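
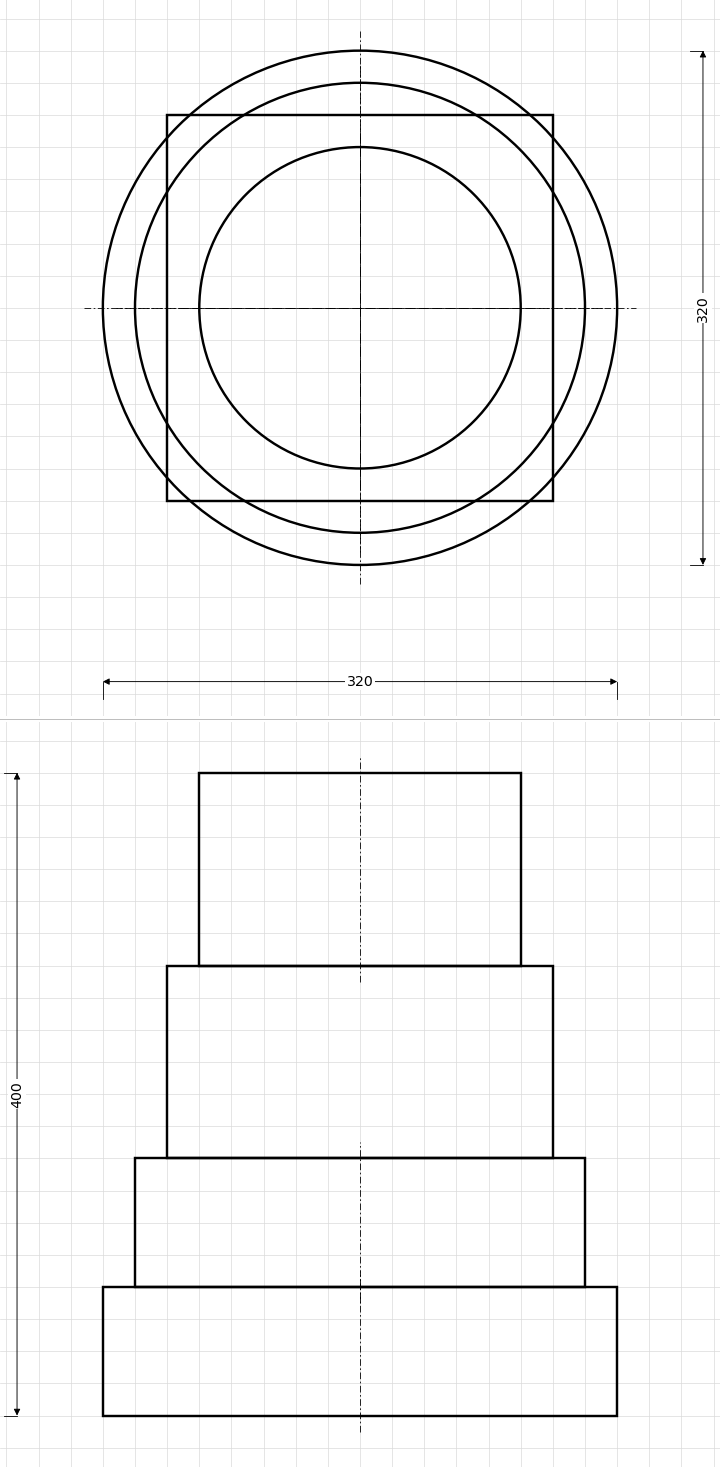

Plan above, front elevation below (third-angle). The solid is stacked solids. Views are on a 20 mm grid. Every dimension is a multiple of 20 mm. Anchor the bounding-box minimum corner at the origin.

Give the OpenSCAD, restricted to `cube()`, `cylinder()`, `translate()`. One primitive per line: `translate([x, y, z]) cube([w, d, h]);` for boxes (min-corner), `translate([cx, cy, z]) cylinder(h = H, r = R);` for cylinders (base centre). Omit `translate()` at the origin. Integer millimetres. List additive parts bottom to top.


translate([160, 160, 0]) cylinder(h = 80, r = 160);
translate([160, 160, 80]) cylinder(h = 80, r = 140);
translate([40, 40, 160]) cube([240, 240, 120]);
translate([160, 160, 280]) cylinder(h = 120, r = 100);


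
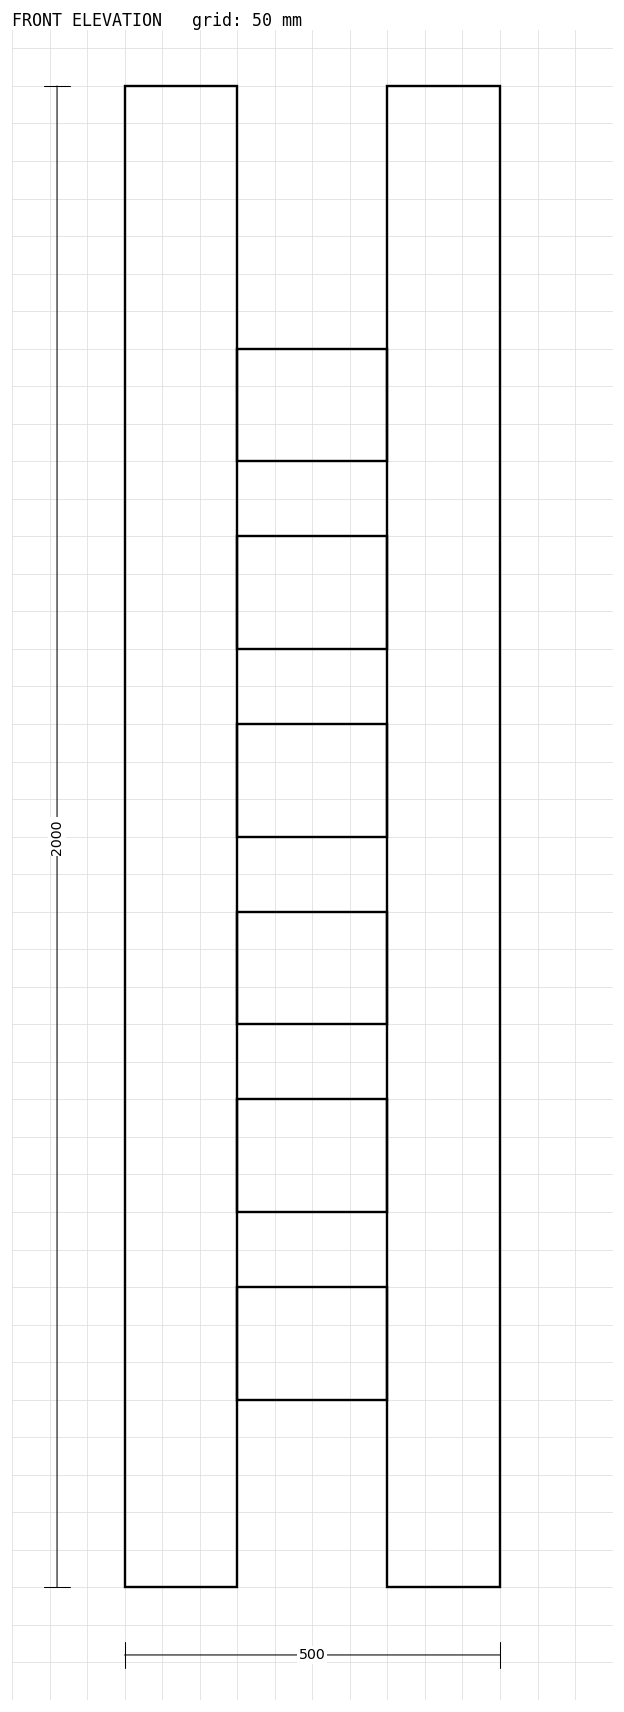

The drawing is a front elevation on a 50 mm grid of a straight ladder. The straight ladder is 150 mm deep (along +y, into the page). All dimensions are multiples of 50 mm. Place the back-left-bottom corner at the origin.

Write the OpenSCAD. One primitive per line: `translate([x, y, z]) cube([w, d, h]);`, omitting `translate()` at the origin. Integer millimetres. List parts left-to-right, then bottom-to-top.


cube([150, 150, 2000]);
translate([150, 0, 250]) cube([200, 150, 150]);
translate([150, 0, 500]) cube([200, 150, 150]);
translate([150, 0, 750]) cube([200, 150, 150]);
translate([150, 0, 1000]) cube([200, 150, 150]);
translate([150, 0, 1250]) cube([200, 150, 150]);
translate([150, 0, 1500]) cube([200, 150, 150]);
translate([350, 0, 0]) cube([150, 150, 2000]);


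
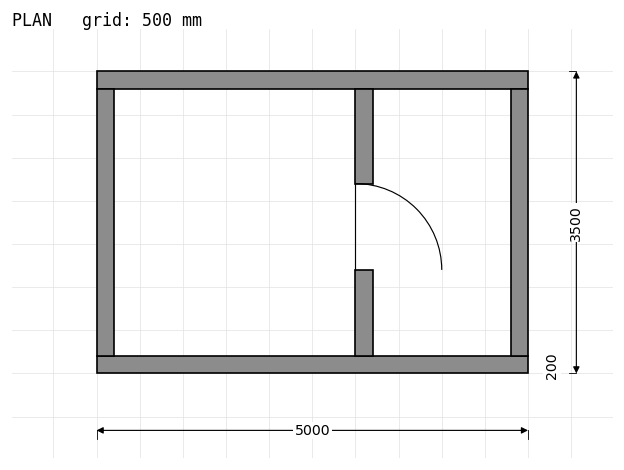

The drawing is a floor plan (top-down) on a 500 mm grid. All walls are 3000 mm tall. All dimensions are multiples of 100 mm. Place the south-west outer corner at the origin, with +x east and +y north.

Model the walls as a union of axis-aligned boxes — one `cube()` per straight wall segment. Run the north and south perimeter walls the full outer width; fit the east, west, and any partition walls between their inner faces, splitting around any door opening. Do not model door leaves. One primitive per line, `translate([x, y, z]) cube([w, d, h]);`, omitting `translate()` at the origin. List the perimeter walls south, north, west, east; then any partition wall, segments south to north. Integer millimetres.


cube([5000, 200, 3000]);
translate([0, 3300, 0]) cube([5000, 200, 3000]);
translate([0, 200, 0]) cube([200, 3100, 3000]);
translate([4800, 200, 0]) cube([200, 3100, 3000]);
translate([3000, 200, 0]) cube([200, 1000, 3000]);
translate([3000, 2200, 0]) cube([200, 1100, 3000]);


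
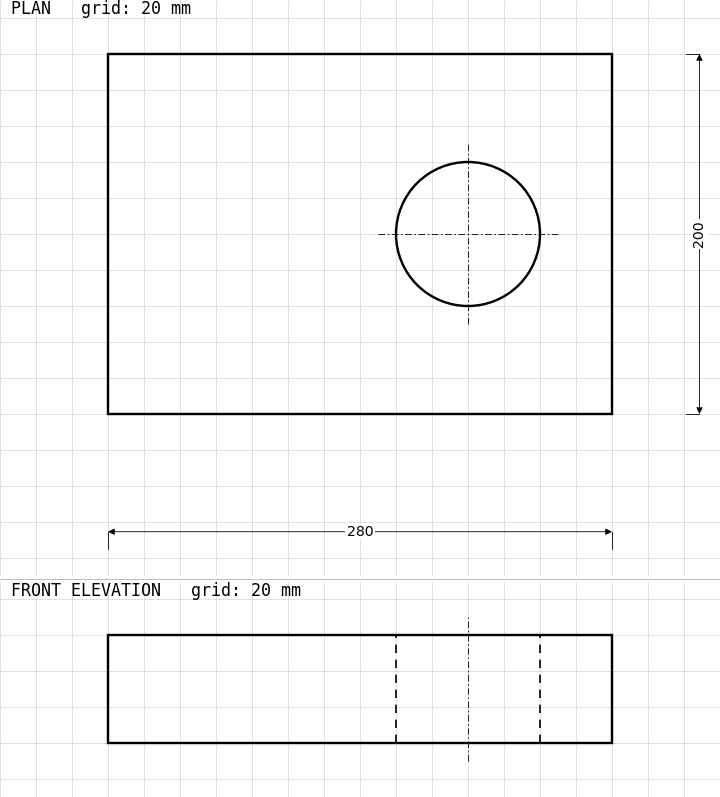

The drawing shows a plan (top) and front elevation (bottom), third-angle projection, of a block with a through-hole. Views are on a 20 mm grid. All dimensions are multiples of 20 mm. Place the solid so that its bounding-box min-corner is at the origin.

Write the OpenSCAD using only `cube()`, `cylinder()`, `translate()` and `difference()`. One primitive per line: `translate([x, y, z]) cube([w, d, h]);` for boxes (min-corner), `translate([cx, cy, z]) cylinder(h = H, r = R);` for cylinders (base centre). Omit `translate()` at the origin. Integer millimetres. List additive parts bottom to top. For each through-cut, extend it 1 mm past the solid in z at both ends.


difference() {
  cube([280, 200, 60]);
  translate([200, 100, -1]) cylinder(h = 62, r = 40);
}


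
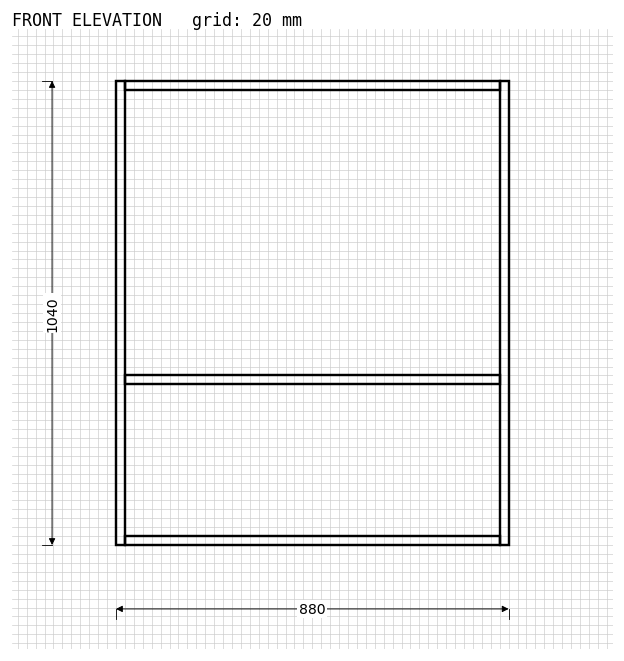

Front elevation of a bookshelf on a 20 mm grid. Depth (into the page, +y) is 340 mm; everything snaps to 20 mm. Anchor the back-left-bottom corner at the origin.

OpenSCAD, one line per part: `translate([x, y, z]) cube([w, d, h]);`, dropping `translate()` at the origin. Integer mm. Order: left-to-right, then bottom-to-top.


cube([20, 340, 1040]);
translate([20, 0, 0]) cube([840, 340, 20]);
translate([20, 0, 360]) cube([840, 340, 20]);
translate([20, 0, 1020]) cube([840, 340, 20]);
translate([860, 0, 0]) cube([20, 340, 1040]);


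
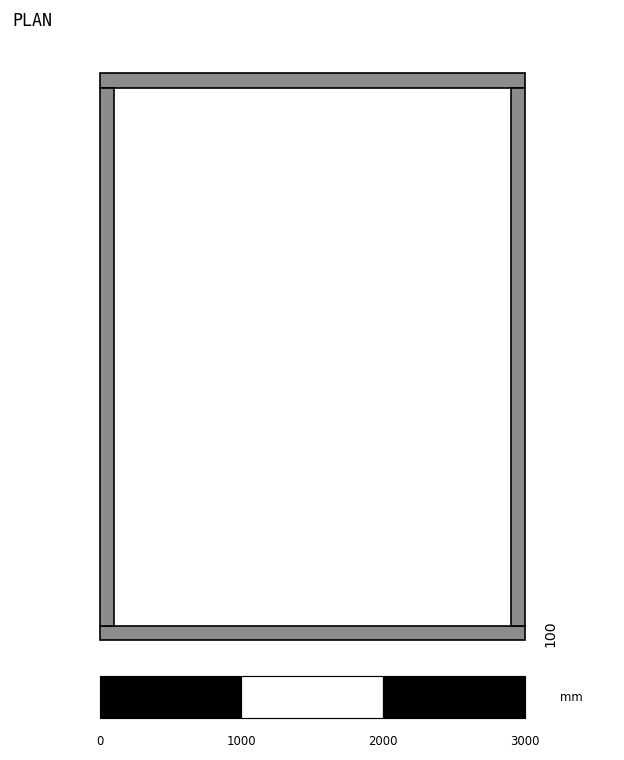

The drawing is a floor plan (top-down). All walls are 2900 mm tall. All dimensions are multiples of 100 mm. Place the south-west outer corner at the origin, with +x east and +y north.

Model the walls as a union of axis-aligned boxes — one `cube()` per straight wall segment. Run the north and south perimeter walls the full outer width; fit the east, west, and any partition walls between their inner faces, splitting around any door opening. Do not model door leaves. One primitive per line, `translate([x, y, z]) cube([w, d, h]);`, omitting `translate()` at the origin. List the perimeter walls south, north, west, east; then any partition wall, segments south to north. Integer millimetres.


cube([3000, 100, 2900]);
translate([0, 3900, 0]) cube([3000, 100, 2900]);
translate([0, 100, 0]) cube([100, 3800, 2900]);
translate([2900, 100, 0]) cube([100, 3800, 2900]);


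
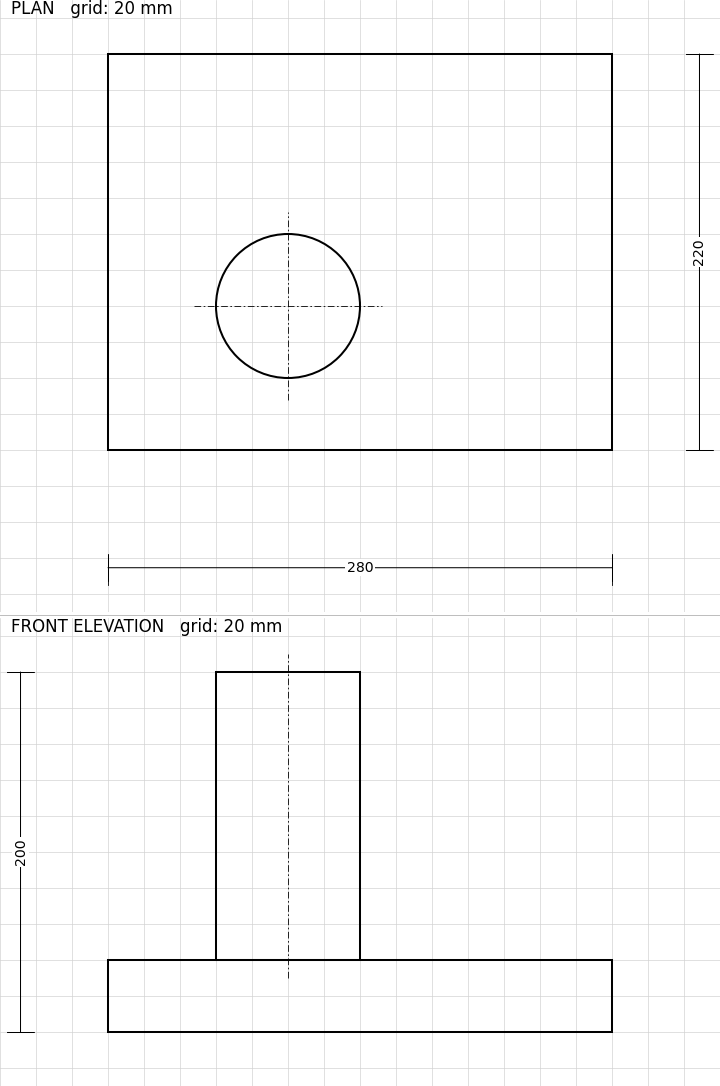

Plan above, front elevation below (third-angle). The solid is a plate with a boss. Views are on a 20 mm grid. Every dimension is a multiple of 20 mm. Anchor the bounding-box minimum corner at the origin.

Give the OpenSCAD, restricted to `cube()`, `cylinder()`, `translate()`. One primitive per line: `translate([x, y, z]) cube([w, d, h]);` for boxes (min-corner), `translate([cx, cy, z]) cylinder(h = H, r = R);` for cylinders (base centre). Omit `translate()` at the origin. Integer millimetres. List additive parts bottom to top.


cube([280, 220, 40]);
translate([100, 80, 40]) cylinder(h = 160, r = 40);


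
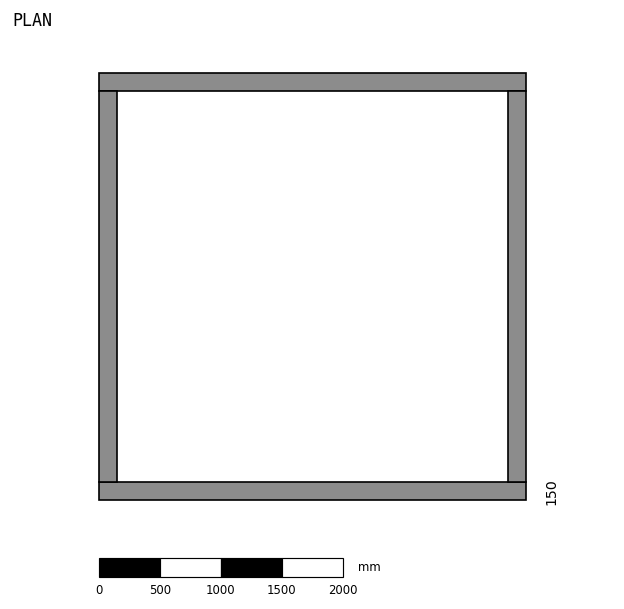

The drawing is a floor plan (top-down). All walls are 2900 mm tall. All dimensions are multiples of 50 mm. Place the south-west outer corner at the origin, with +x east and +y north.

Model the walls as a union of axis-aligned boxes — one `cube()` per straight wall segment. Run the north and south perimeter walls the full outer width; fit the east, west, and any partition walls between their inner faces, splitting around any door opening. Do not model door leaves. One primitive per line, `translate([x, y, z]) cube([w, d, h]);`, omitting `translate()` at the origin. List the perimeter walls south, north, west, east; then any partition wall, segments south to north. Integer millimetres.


cube([3500, 150, 2900]);
translate([0, 3350, 0]) cube([3500, 150, 2900]);
translate([0, 150, 0]) cube([150, 3200, 2900]);
translate([3350, 150, 0]) cube([150, 3200, 2900]);


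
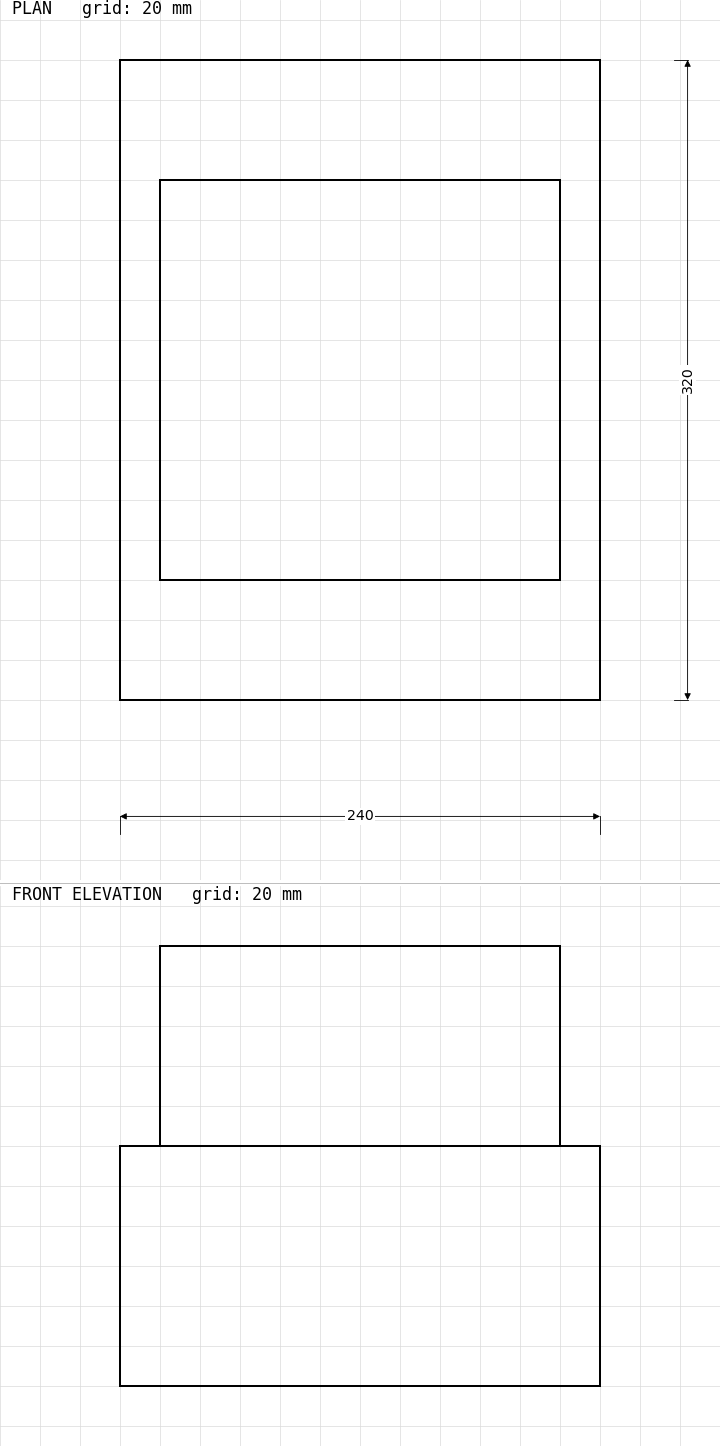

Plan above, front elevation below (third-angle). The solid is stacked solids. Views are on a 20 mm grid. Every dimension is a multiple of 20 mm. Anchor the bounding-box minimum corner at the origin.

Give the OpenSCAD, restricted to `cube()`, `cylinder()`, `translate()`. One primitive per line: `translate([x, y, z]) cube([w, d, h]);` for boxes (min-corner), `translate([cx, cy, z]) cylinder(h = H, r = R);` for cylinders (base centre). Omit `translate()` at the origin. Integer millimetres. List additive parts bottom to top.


cube([240, 320, 120]);
translate([20, 60, 120]) cube([200, 200, 100]);


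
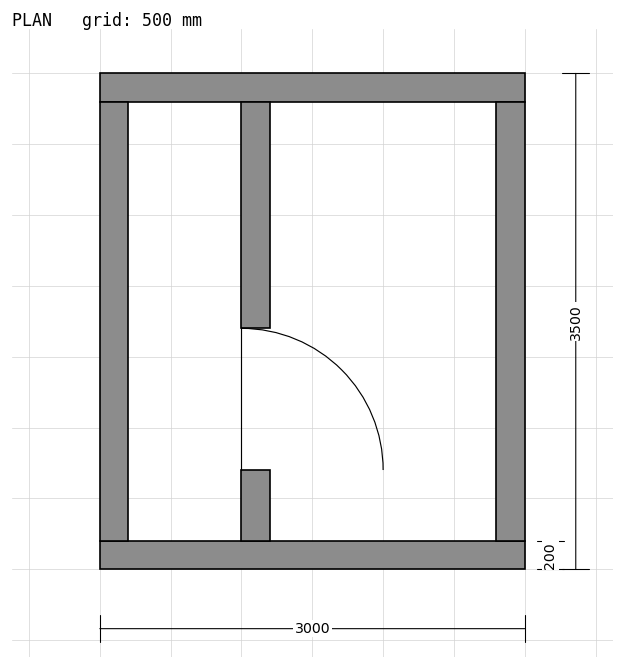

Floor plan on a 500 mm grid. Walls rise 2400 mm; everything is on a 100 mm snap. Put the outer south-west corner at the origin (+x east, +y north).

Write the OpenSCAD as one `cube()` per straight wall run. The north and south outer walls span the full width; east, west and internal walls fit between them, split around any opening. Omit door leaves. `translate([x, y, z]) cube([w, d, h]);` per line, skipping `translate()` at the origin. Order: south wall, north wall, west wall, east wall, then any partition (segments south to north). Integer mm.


cube([3000, 200, 2400]);
translate([0, 3300, 0]) cube([3000, 200, 2400]);
translate([0, 200, 0]) cube([200, 3100, 2400]);
translate([2800, 200, 0]) cube([200, 3100, 2400]);
translate([1000, 200, 0]) cube([200, 500, 2400]);
translate([1000, 1700, 0]) cube([200, 1600, 2400]);


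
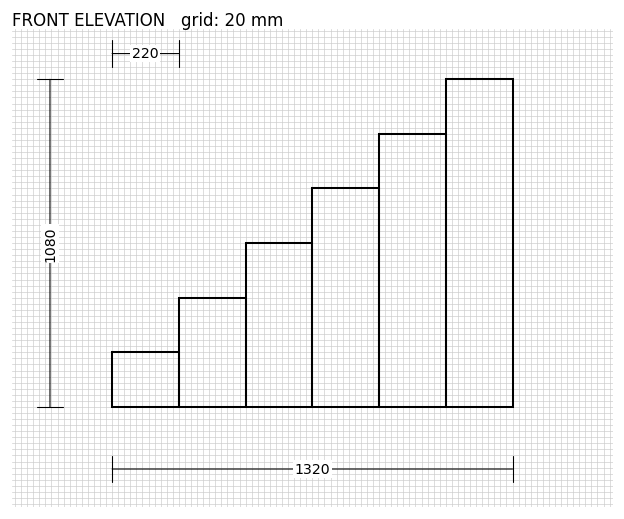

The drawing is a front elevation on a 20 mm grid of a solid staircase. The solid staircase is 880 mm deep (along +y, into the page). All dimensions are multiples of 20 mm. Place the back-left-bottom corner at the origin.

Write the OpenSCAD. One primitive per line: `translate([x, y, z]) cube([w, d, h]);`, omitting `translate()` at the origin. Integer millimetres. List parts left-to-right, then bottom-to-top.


cube([220, 880, 180]);
translate([220, 0, 0]) cube([220, 880, 360]);
translate([440, 0, 0]) cube([220, 880, 540]);
translate([660, 0, 0]) cube([220, 880, 720]);
translate([880, 0, 0]) cube([220, 880, 900]);
translate([1100, 0, 0]) cube([220, 880, 1080]);


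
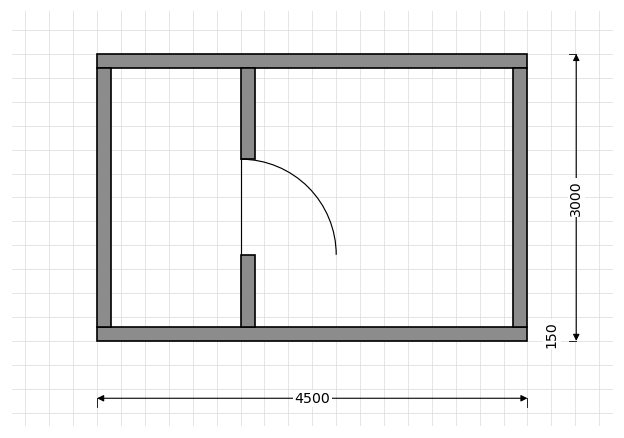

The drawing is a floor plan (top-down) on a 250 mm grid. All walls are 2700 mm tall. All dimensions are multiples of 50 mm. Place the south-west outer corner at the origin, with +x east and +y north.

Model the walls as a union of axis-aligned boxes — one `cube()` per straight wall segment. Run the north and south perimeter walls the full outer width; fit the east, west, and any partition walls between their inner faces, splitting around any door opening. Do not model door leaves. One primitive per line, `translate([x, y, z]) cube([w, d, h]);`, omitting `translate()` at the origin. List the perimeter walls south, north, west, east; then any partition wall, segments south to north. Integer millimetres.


cube([4500, 150, 2700]);
translate([0, 2850, 0]) cube([4500, 150, 2700]);
translate([0, 150, 0]) cube([150, 2700, 2700]);
translate([4350, 150, 0]) cube([150, 2700, 2700]);
translate([1500, 150, 0]) cube([150, 750, 2700]);
translate([1500, 1900, 0]) cube([150, 950, 2700]);


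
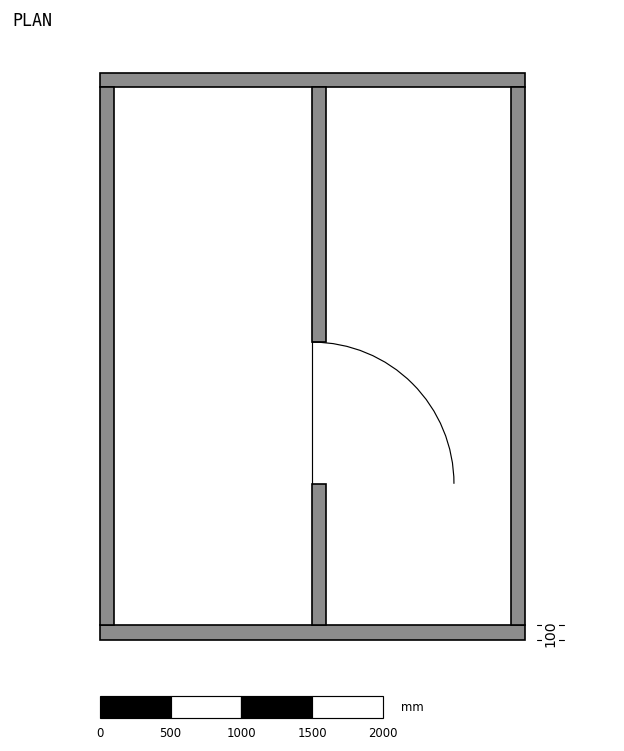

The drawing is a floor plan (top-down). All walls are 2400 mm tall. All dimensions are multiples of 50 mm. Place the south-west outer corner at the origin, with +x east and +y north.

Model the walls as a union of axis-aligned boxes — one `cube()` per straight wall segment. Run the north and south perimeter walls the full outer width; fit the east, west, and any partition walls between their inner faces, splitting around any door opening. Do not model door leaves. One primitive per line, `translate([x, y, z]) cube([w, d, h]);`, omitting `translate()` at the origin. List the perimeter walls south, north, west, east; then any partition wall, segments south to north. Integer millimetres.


cube([3000, 100, 2400]);
translate([0, 3900, 0]) cube([3000, 100, 2400]);
translate([0, 100, 0]) cube([100, 3800, 2400]);
translate([2900, 100, 0]) cube([100, 3800, 2400]);
translate([1500, 100, 0]) cube([100, 1000, 2400]);
translate([1500, 2100, 0]) cube([100, 1800, 2400]);


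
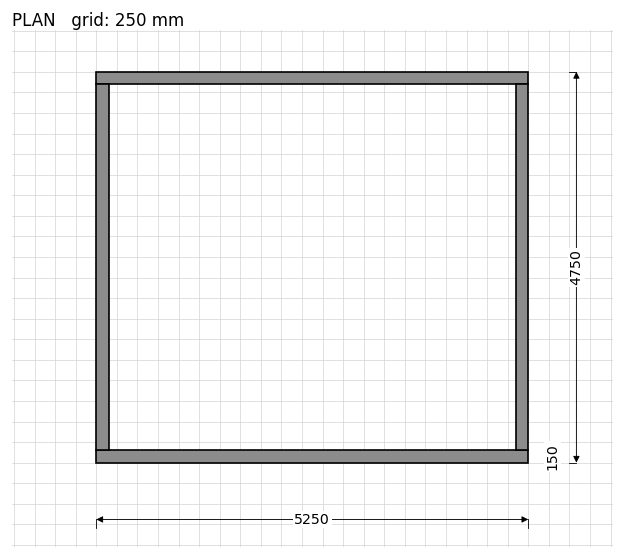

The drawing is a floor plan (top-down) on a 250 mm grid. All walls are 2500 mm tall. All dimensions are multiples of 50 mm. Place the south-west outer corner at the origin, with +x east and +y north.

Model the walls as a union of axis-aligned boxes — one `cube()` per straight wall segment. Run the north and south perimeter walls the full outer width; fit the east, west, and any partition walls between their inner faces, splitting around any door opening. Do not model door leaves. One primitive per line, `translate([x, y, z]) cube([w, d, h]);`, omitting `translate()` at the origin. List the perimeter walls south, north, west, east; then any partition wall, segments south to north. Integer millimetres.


cube([5250, 150, 2500]);
translate([0, 4600, 0]) cube([5250, 150, 2500]);
translate([0, 150, 0]) cube([150, 4450, 2500]);
translate([5100, 150, 0]) cube([150, 4450, 2500]);


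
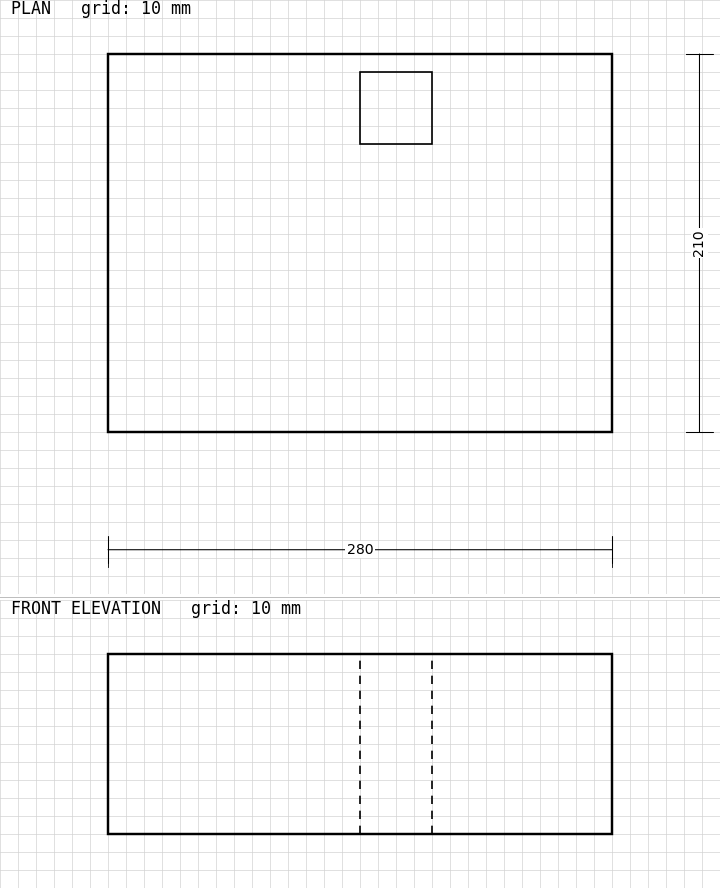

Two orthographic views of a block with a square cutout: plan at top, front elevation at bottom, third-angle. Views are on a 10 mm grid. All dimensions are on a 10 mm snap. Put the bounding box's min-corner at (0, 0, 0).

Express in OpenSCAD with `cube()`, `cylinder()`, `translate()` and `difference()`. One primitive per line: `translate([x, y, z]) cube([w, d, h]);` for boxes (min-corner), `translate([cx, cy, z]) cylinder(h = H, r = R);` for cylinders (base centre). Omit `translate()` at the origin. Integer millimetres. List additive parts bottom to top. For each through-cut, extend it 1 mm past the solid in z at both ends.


difference() {
  cube([280, 210, 100]);
  translate([140, 160, -1]) cube([40, 40, 102]);
}


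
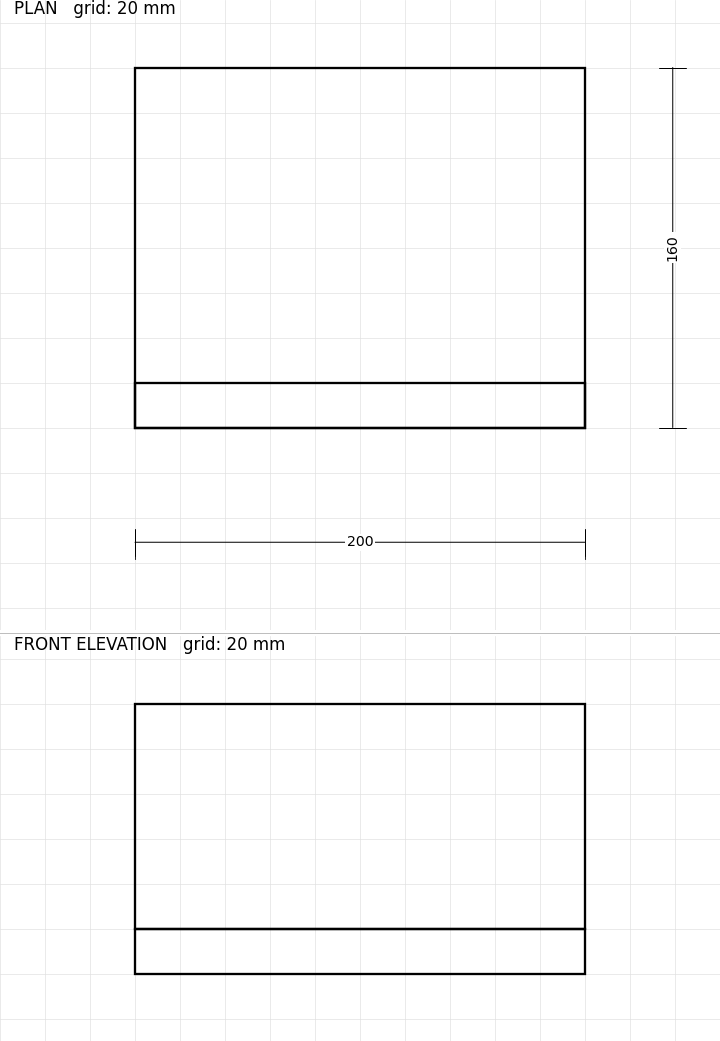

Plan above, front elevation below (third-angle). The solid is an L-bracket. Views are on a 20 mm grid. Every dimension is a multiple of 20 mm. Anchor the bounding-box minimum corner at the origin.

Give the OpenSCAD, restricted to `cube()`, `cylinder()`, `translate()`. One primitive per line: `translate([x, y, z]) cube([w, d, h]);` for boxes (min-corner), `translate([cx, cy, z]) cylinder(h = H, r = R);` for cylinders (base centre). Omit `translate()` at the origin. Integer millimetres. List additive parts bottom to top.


cube([200, 160, 20]);
translate([0, 0, 20]) cube([200, 20, 100]);


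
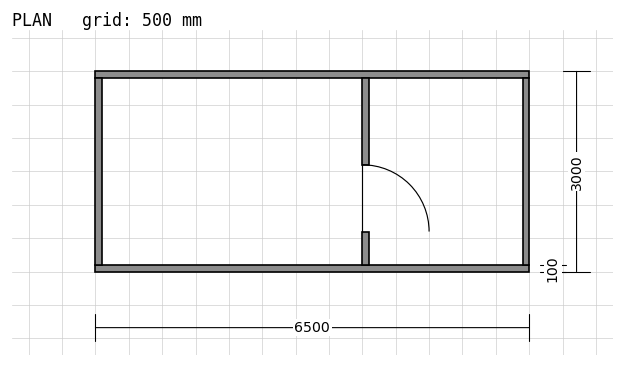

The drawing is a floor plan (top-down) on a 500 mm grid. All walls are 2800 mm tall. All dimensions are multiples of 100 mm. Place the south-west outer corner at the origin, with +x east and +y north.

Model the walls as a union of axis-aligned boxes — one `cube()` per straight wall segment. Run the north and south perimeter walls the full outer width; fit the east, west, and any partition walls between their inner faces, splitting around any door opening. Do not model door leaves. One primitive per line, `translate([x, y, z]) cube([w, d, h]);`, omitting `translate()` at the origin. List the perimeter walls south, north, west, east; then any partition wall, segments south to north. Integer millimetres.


cube([6500, 100, 2800]);
translate([0, 2900, 0]) cube([6500, 100, 2800]);
translate([0, 100, 0]) cube([100, 2800, 2800]);
translate([6400, 100, 0]) cube([100, 2800, 2800]);
translate([4000, 100, 0]) cube([100, 500, 2800]);
translate([4000, 1600, 0]) cube([100, 1300, 2800]);


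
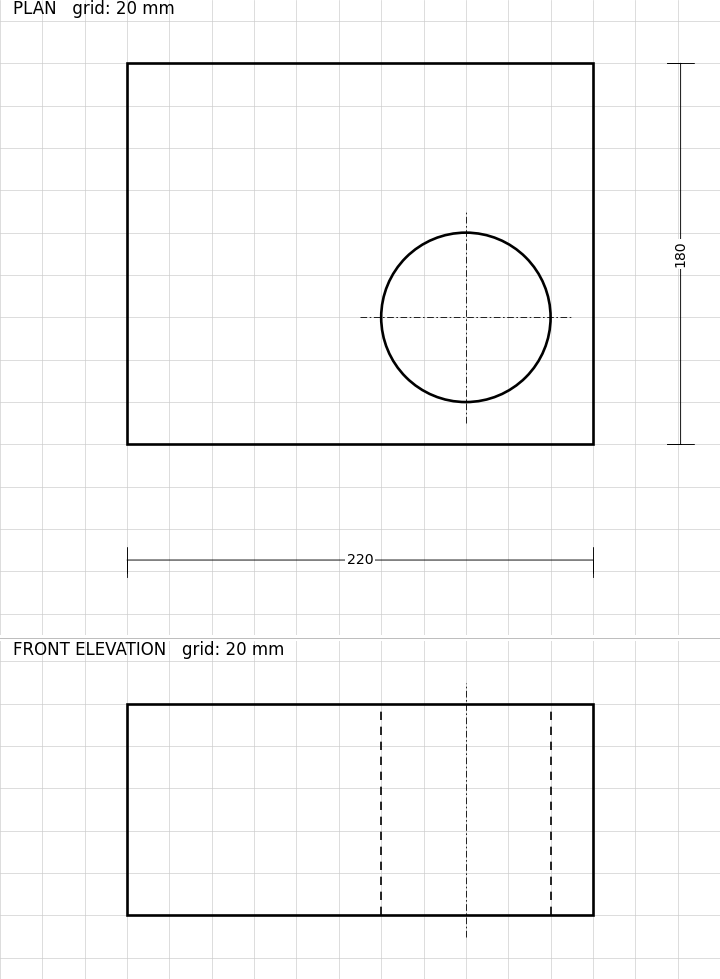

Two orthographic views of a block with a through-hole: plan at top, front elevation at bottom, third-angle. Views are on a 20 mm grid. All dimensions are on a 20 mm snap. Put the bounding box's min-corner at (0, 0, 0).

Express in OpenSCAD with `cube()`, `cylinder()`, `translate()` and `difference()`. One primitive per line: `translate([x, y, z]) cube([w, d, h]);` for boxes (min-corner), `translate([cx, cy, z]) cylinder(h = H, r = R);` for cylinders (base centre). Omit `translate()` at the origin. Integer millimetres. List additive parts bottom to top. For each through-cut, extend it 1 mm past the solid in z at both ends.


difference() {
  cube([220, 180, 100]);
  translate([160, 60, -1]) cylinder(h = 102, r = 40);
}


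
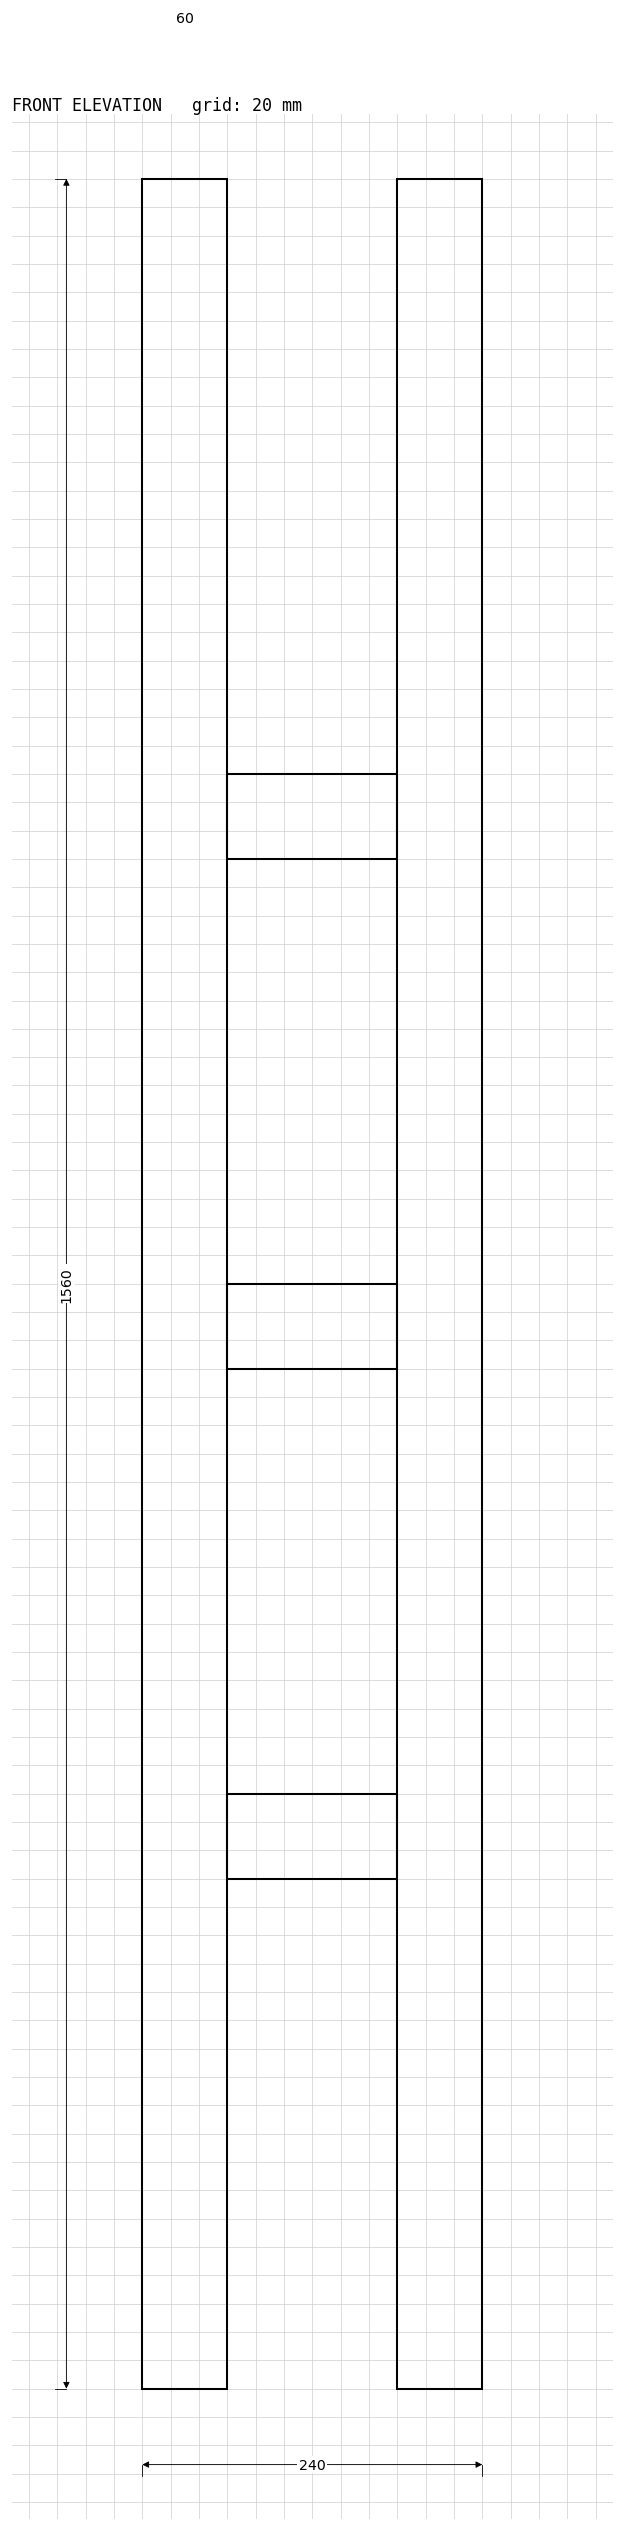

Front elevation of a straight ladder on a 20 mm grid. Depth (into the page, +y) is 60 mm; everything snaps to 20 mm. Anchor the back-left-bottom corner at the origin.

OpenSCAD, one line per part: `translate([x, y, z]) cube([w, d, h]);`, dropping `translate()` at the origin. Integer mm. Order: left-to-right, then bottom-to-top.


cube([60, 60, 1560]);
translate([60, 0, 360]) cube([120, 60, 60]);
translate([60, 0, 720]) cube([120, 60, 60]);
translate([60, 0, 1080]) cube([120, 60, 60]);
translate([180, 0, 0]) cube([60, 60, 1560]);


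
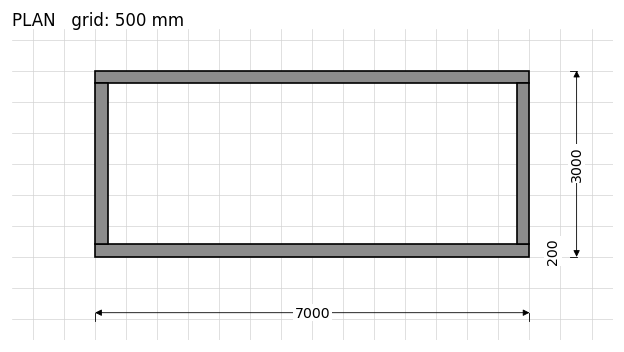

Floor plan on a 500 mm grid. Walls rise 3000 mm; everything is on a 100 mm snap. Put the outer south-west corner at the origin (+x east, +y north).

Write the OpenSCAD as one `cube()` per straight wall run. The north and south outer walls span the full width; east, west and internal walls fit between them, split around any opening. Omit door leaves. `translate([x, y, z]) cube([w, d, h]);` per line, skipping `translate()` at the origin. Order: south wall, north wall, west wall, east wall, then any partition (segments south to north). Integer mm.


cube([7000, 200, 3000]);
translate([0, 2800, 0]) cube([7000, 200, 3000]);
translate([0, 200, 0]) cube([200, 2600, 3000]);
translate([6800, 200, 0]) cube([200, 2600, 3000]);


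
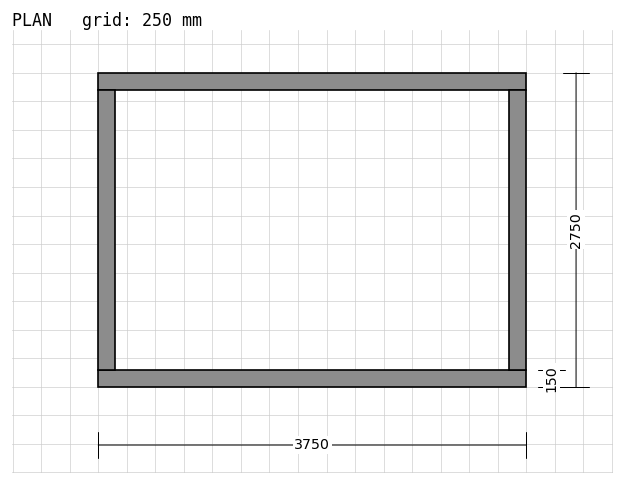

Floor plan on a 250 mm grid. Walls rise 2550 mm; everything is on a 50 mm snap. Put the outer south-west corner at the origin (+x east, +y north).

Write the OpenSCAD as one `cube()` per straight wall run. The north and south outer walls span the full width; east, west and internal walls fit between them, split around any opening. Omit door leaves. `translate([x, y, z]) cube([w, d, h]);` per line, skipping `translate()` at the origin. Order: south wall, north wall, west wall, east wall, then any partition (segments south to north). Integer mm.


cube([3750, 150, 2550]);
translate([0, 2600, 0]) cube([3750, 150, 2550]);
translate([0, 150, 0]) cube([150, 2450, 2550]);
translate([3600, 150, 0]) cube([150, 2450, 2550]);


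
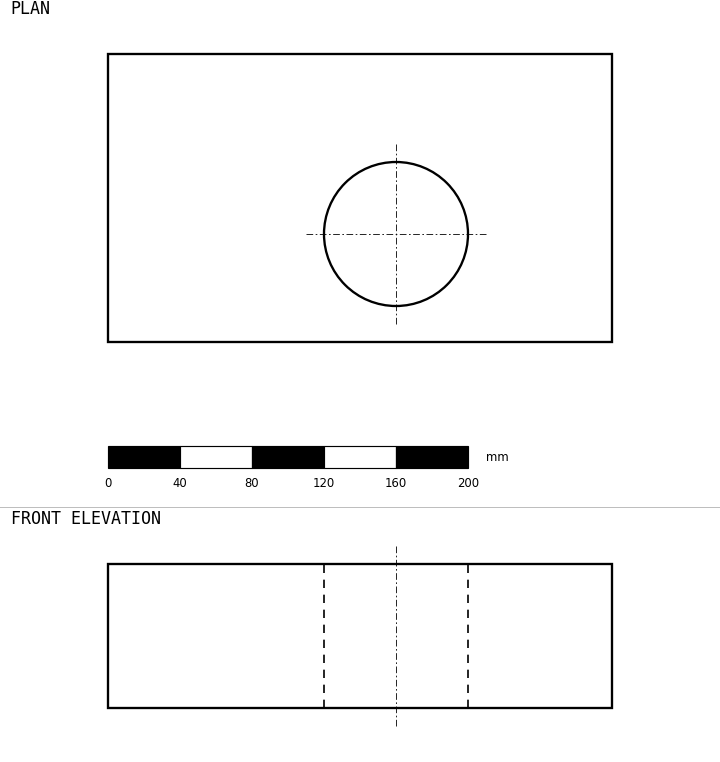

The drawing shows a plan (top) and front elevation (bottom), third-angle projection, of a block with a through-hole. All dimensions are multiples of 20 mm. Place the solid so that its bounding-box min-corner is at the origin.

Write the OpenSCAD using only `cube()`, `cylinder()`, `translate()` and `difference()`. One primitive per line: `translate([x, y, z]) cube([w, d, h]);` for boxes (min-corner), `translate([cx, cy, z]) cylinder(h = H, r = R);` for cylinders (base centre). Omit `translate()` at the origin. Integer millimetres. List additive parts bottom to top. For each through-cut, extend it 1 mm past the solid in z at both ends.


difference() {
  cube([280, 160, 80]);
  translate([160, 60, -1]) cylinder(h = 82, r = 40);
}


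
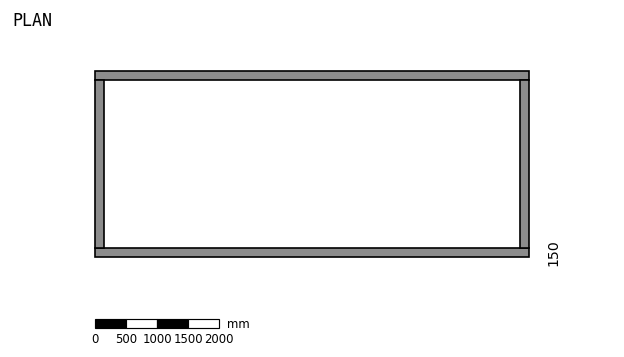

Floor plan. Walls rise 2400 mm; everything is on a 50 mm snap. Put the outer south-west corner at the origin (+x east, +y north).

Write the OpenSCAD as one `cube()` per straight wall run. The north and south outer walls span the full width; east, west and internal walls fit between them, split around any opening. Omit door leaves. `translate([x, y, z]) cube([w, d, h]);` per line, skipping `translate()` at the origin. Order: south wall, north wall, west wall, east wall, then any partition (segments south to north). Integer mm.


cube([7000, 150, 2400]);
translate([0, 2850, 0]) cube([7000, 150, 2400]);
translate([0, 150, 0]) cube([150, 2700, 2400]);
translate([6850, 150, 0]) cube([150, 2700, 2400]);


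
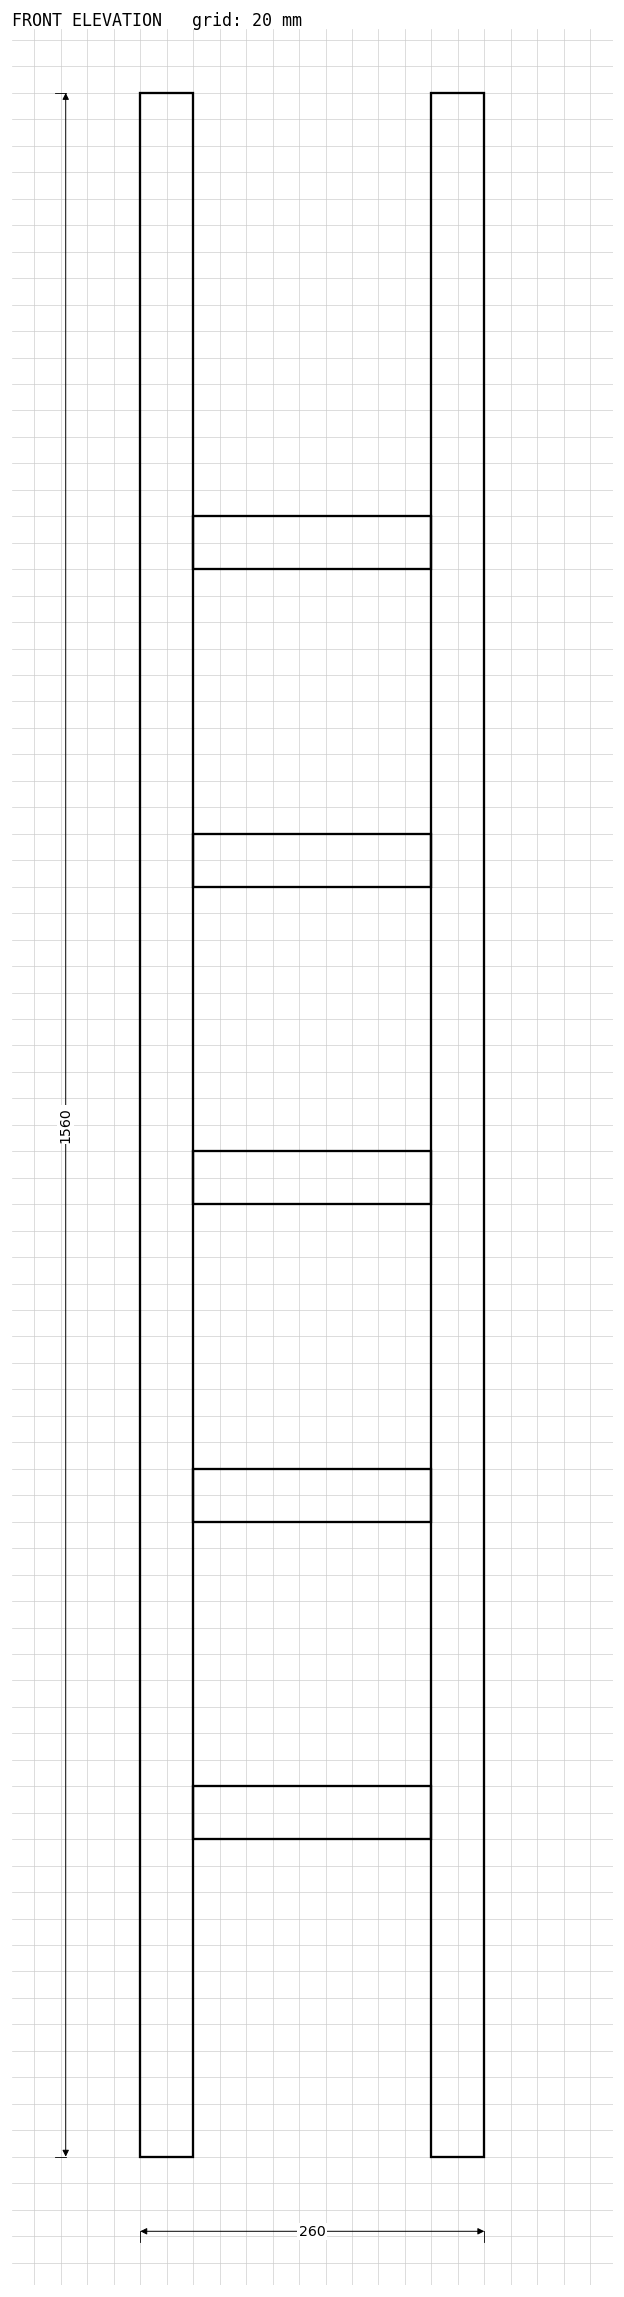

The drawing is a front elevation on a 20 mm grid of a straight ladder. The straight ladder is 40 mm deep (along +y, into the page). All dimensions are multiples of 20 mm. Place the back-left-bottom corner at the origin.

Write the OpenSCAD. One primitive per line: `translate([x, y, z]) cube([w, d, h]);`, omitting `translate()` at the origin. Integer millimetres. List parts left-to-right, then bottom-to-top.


cube([40, 40, 1560]);
translate([40, 0, 240]) cube([180, 40, 40]);
translate([40, 0, 480]) cube([180, 40, 40]);
translate([40, 0, 720]) cube([180, 40, 40]);
translate([40, 0, 960]) cube([180, 40, 40]);
translate([40, 0, 1200]) cube([180, 40, 40]);
translate([220, 0, 0]) cube([40, 40, 1560]);


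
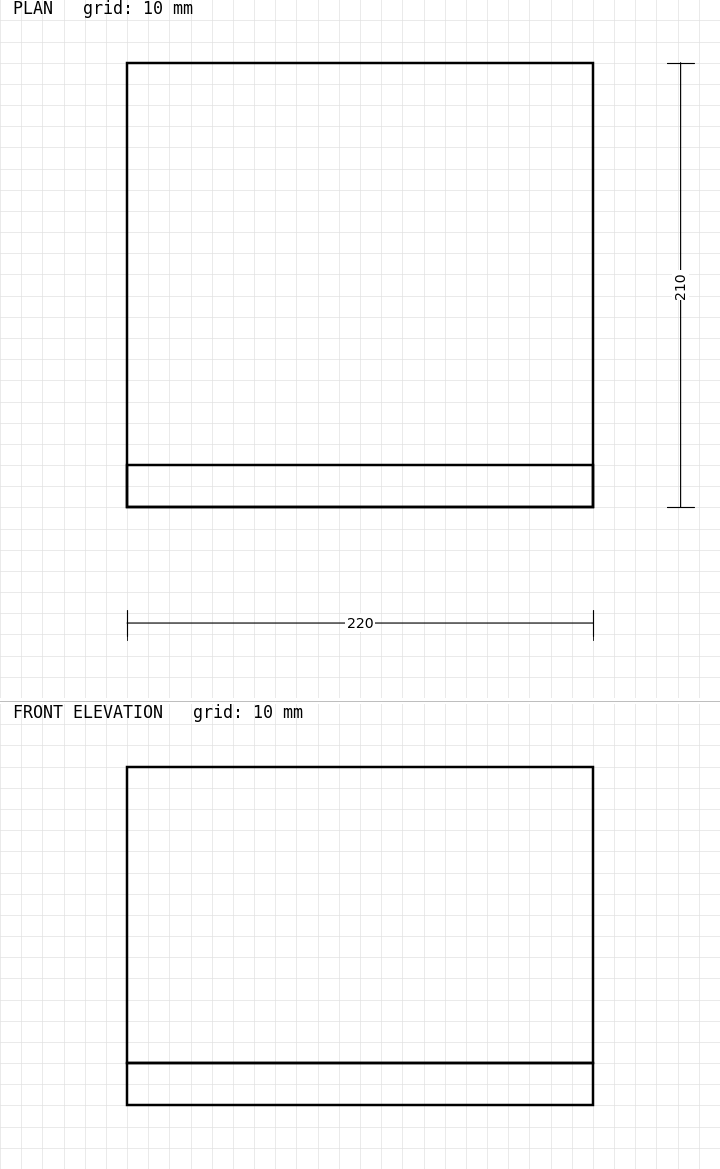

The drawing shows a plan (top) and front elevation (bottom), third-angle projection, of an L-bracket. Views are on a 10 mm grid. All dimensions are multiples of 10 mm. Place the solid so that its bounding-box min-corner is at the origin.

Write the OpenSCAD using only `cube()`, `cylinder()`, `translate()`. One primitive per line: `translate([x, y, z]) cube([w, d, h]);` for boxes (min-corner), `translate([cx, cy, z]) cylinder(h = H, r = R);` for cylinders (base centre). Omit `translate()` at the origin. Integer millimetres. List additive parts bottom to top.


cube([220, 210, 20]);
translate([0, 0, 20]) cube([220, 20, 140]);


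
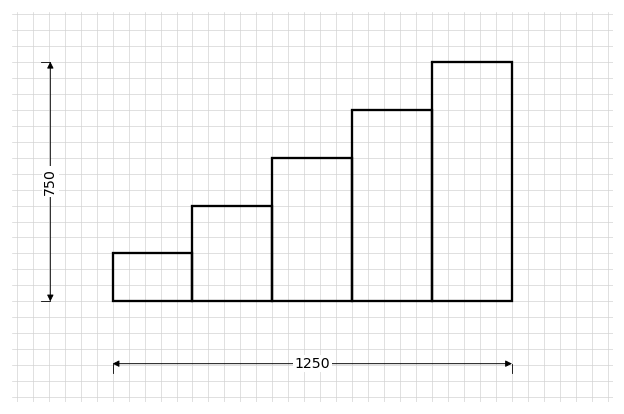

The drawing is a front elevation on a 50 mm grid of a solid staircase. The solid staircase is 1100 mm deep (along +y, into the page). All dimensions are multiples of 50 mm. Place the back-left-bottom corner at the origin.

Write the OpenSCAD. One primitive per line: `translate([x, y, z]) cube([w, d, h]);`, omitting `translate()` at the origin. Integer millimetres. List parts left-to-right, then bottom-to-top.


cube([250, 1100, 150]);
translate([250, 0, 0]) cube([250, 1100, 300]);
translate([500, 0, 0]) cube([250, 1100, 450]);
translate([750, 0, 0]) cube([250, 1100, 600]);
translate([1000, 0, 0]) cube([250, 1100, 750]);


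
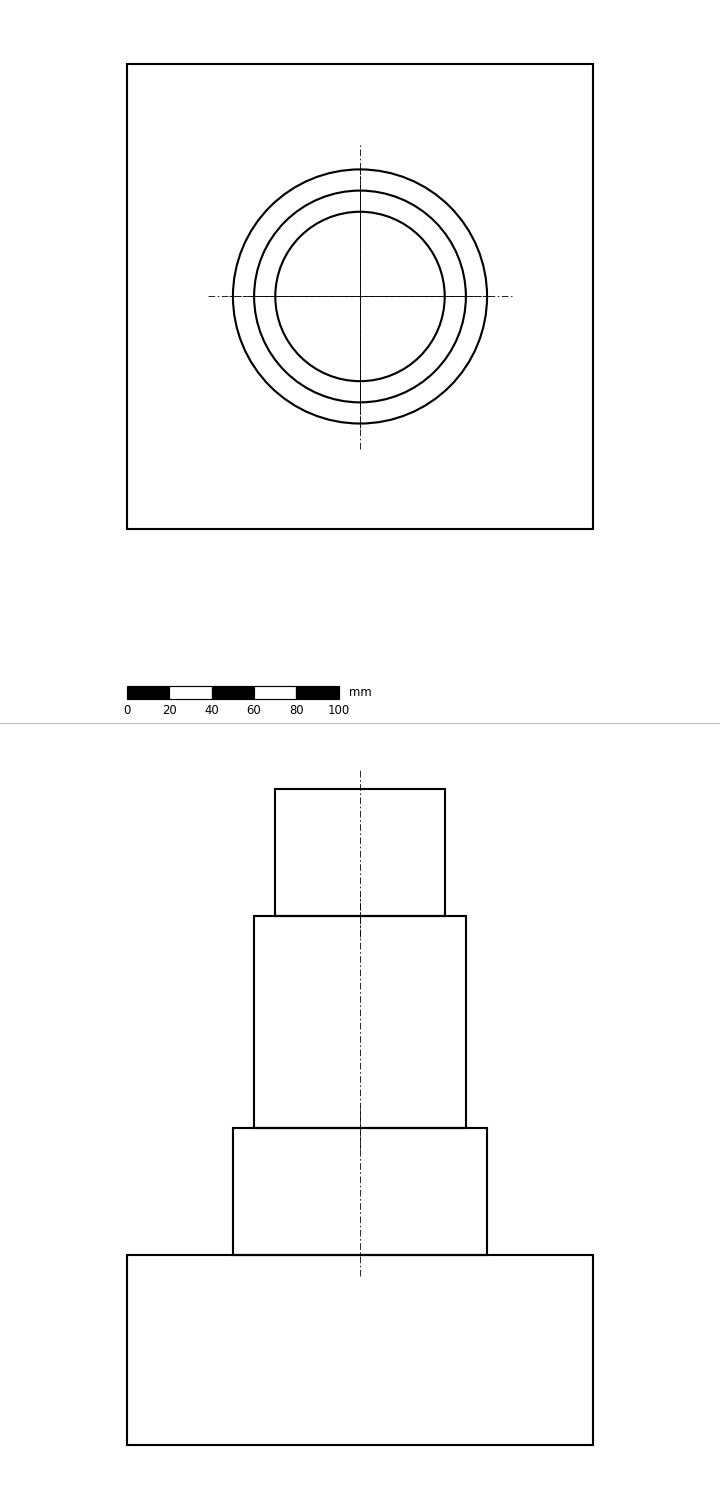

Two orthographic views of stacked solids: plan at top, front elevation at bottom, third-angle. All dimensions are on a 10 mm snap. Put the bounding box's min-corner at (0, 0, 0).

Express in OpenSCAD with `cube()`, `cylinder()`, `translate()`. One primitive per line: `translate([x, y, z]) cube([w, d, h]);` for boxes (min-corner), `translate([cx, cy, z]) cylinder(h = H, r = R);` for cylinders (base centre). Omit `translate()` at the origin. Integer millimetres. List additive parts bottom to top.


cube([220, 220, 90]);
translate([110, 110, 90]) cylinder(h = 60, r = 60);
translate([110, 110, 150]) cylinder(h = 100, r = 50);
translate([110, 110, 250]) cylinder(h = 60, r = 40);


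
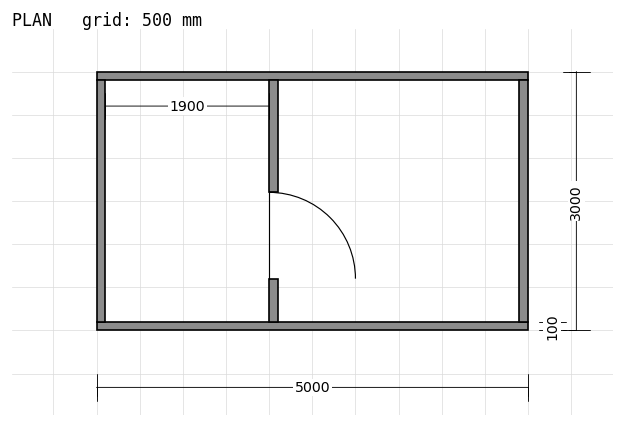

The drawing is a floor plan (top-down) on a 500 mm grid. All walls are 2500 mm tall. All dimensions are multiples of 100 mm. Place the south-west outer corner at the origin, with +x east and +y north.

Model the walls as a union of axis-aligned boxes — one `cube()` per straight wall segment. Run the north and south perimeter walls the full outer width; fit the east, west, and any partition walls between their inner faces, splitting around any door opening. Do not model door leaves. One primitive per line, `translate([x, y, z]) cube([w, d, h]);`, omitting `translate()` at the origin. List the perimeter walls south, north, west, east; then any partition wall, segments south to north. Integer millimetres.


cube([5000, 100, 2500]);
translate([0, 2900, 0]) cube([5000, 100, 2500]);
translate([0, 100, 0]) cube([100, 2800, 2500]);
translate([4900, 100, 0]) cube([100, 2800, 2500]);
translate([2000, 100, 0]) cube([100, 500, 2500]);
translate([2000, 1600, 0]) cube([100, 1300, 2500]);


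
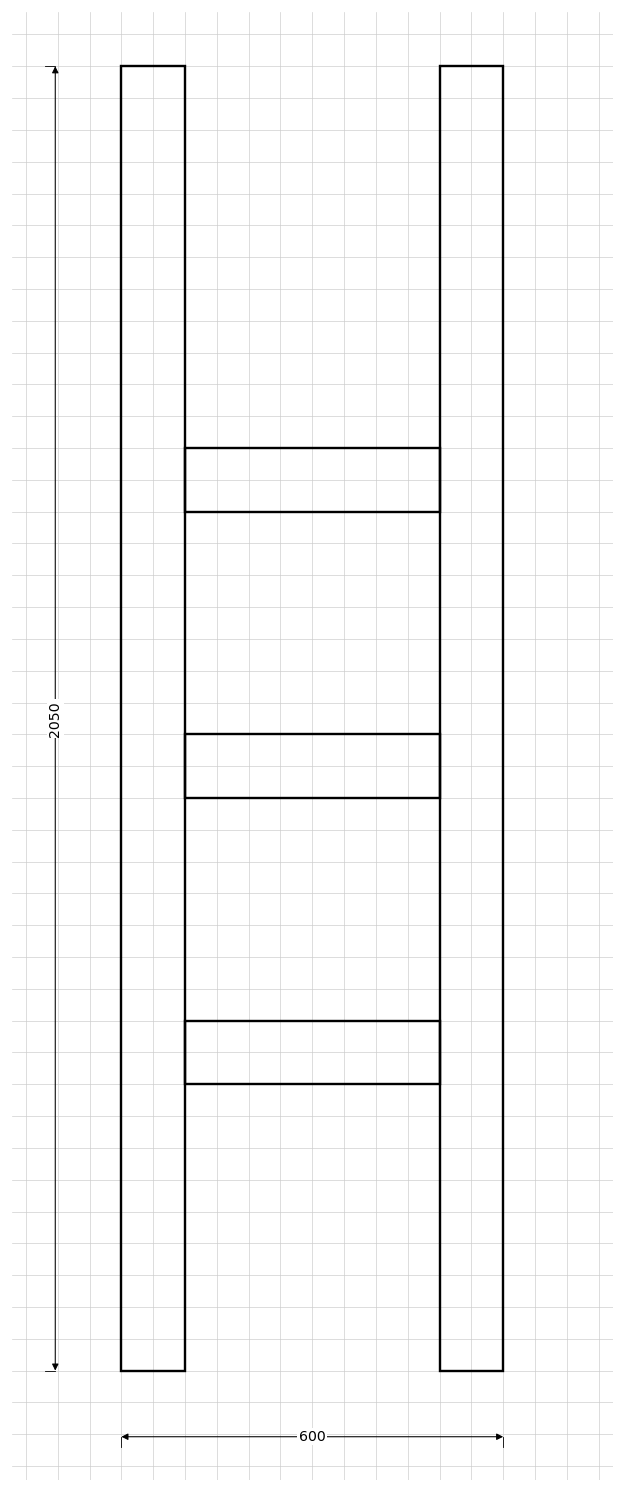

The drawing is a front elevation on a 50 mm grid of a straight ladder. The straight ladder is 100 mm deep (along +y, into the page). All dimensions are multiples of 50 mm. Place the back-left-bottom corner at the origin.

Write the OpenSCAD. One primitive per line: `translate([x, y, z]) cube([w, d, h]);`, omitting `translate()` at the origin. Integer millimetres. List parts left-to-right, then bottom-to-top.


cube([100, 100, 2050]);
translate([100, 0, 450]) cube([400, 100, 100]);
translate([100, 0, 900]) cube([400, 100, 100]);
translate([100, 0, 1350]) cube([400, 100, 100]);
translate([500, 0, 0]) cube([100, 100, 2050]);


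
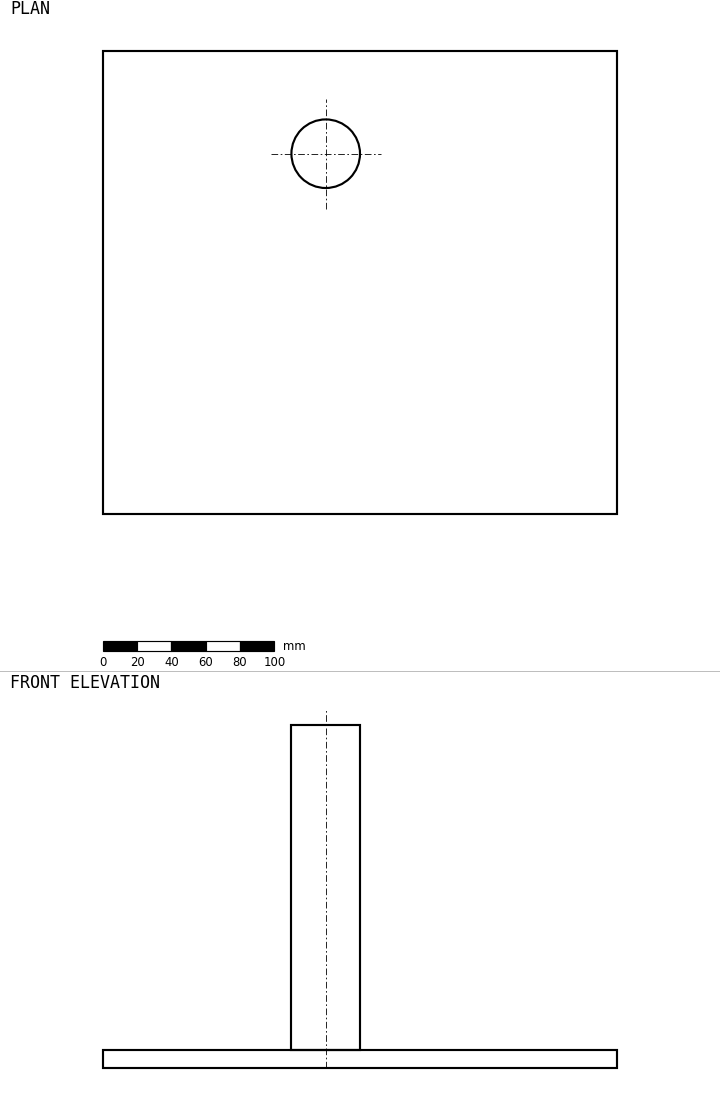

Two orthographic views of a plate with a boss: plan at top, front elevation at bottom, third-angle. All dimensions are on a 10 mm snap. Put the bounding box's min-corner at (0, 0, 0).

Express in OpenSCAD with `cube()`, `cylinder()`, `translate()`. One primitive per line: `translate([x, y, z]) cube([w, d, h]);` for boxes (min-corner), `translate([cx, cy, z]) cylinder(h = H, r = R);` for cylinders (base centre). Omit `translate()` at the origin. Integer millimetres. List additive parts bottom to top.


cube([300, 270, 10]);
translate([130, 210, 10]) cylinder(h = 190, r = 20);


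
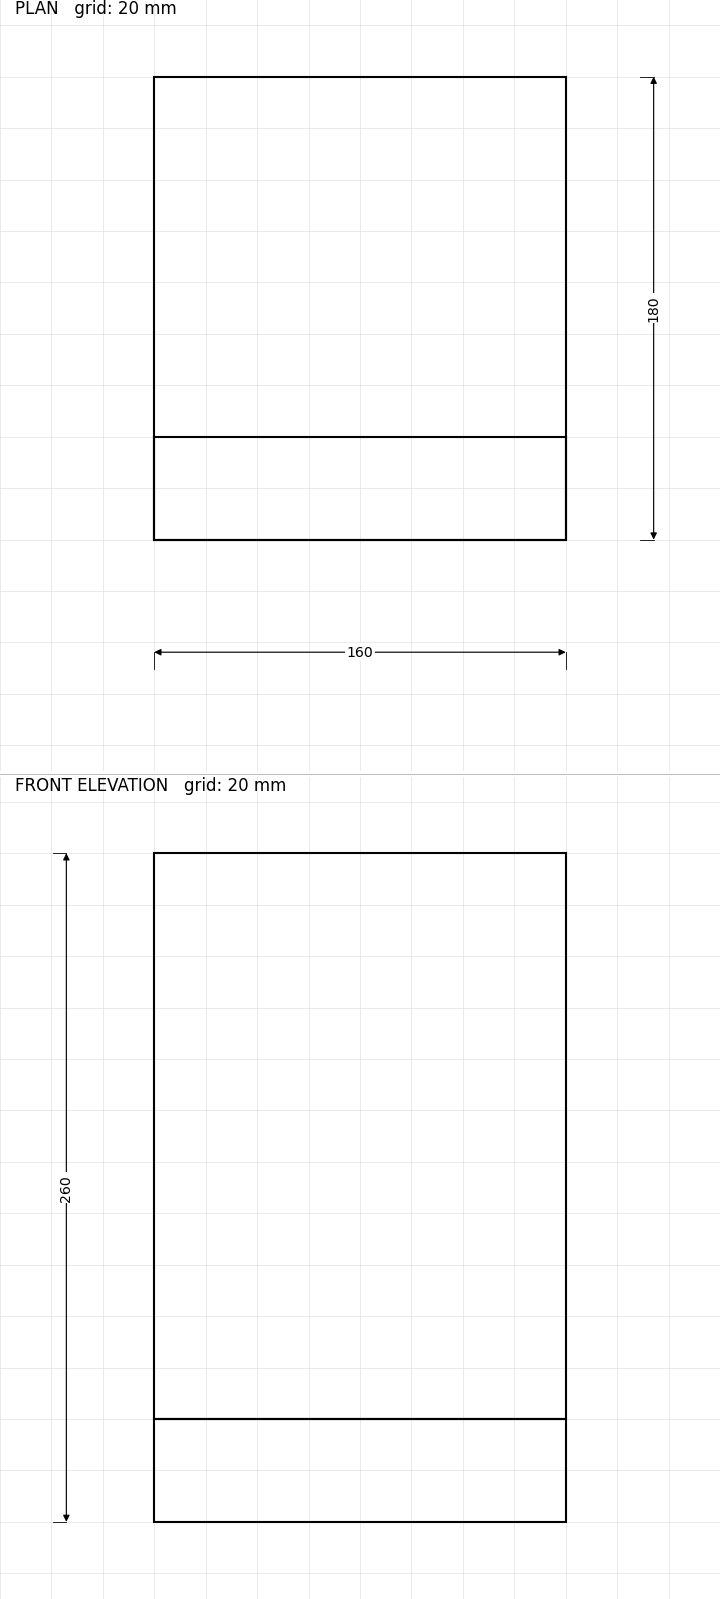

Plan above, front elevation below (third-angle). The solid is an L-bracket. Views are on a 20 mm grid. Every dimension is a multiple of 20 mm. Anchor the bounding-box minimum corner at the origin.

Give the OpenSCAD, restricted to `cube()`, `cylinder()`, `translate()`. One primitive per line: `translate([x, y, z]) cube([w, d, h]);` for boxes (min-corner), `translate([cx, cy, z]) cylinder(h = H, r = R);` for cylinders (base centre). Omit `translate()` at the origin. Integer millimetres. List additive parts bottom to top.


cube([160, 180, 40]);
translate([0, 0, 40]) cube([160, 40, 220]);


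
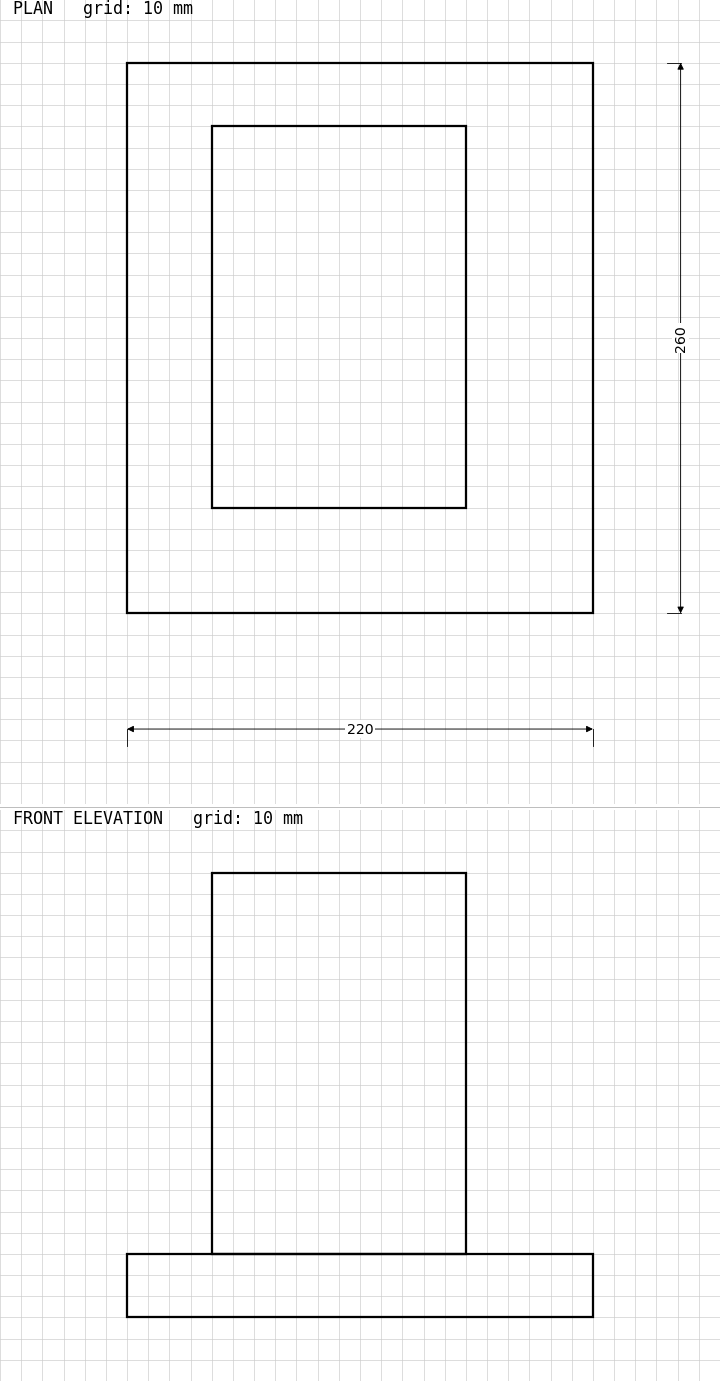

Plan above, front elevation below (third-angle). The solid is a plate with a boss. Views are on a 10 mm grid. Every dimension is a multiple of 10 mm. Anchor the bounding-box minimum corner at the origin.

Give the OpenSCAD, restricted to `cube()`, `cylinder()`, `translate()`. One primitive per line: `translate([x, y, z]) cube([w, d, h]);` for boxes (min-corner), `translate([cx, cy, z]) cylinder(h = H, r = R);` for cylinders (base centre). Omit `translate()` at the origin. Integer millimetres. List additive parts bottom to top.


cube([220, 260, 30]);
translate([40, 50, 30]) cube([120, 180, 180]);


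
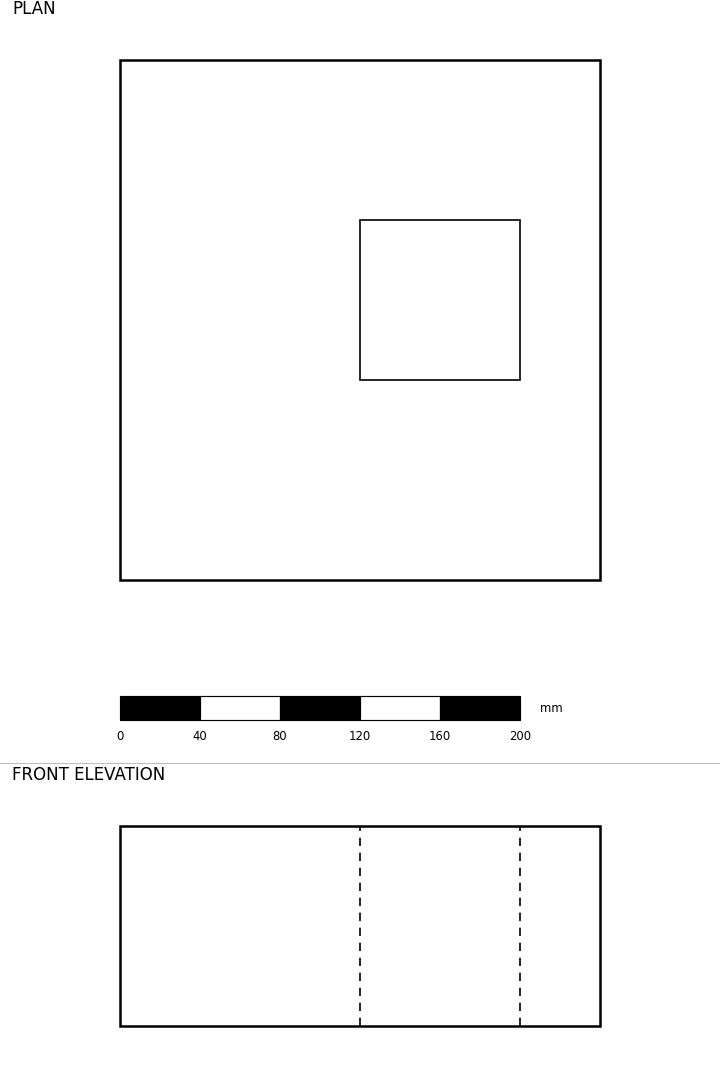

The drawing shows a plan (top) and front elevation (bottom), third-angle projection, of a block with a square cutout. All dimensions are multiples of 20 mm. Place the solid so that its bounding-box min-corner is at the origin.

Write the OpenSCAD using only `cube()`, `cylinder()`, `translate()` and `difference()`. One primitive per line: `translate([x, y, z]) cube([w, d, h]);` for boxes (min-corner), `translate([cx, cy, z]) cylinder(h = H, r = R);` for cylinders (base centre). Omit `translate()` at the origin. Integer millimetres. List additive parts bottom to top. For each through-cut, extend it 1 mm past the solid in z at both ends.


difference() {
  cube([240, 260, 100]);
  translate([120, 100, -1]) cube([80, 80, 102]);
}


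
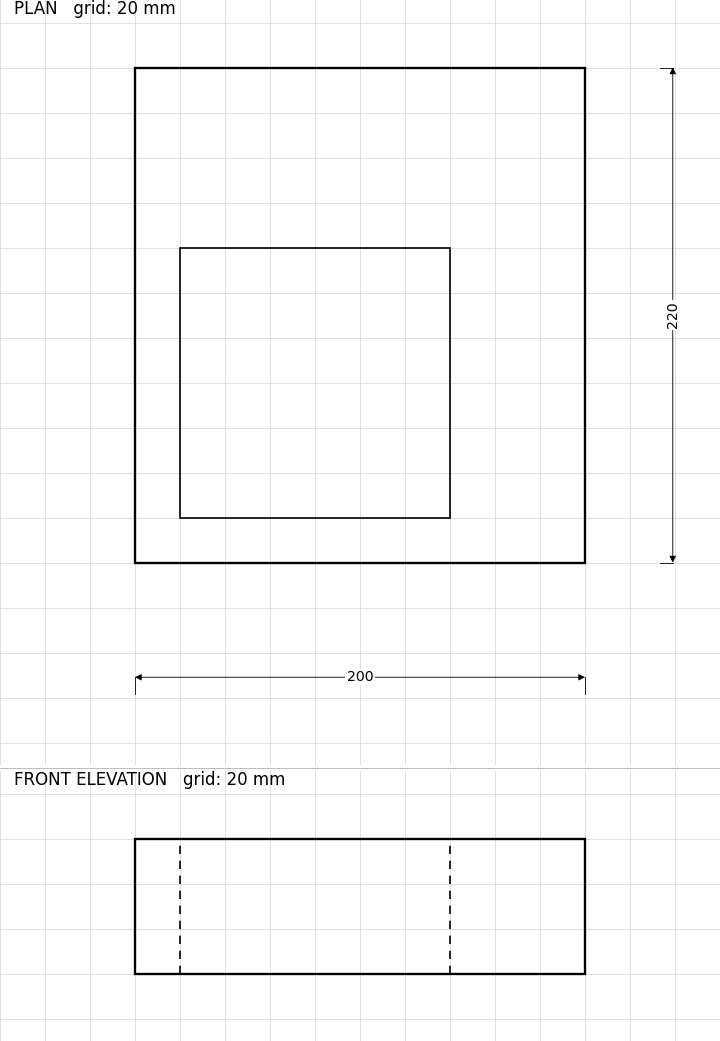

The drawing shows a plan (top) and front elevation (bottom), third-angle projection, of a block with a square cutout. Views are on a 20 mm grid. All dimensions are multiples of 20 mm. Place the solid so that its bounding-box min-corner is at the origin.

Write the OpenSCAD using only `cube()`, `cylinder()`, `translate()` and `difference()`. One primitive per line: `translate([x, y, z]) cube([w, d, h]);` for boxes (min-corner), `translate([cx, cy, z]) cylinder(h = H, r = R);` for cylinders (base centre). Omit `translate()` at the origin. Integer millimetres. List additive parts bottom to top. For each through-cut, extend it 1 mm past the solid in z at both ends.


difference() {
  cube([200, 220, 60]);
  translate([20, 20, -1]) cube([120, 120, 62]);
}
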